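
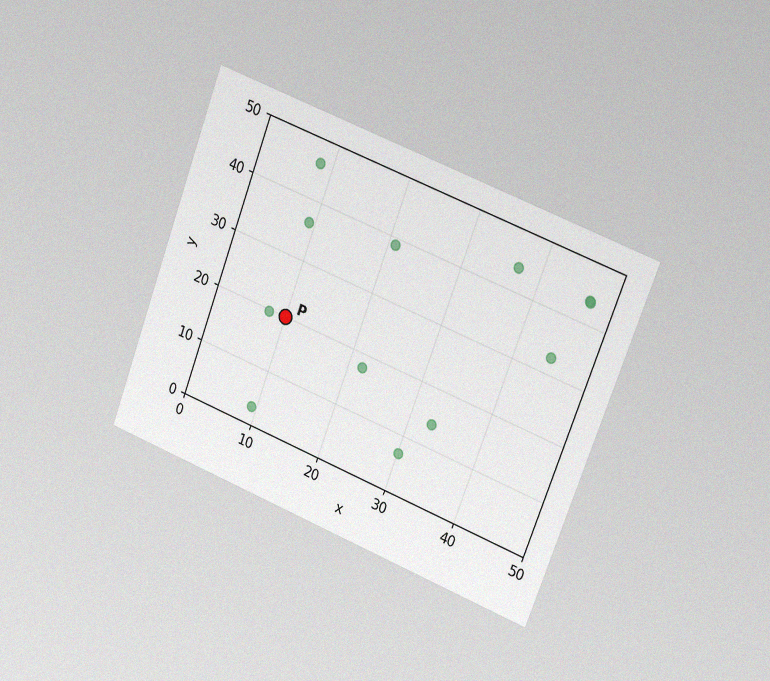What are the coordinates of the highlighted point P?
The chart is tilted about 21° clockwise and viewed slightly from the right, with some photo noise. Following the gridlines from P to each axis, P sits at (10, 20).

(10, 20)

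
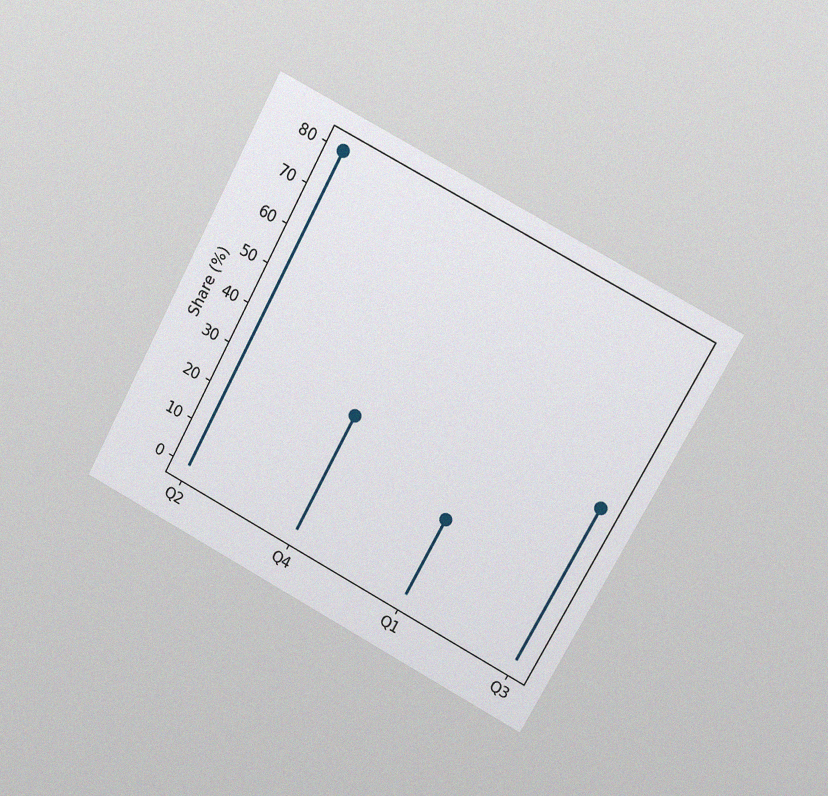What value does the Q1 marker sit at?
20%

The chart is tilted about 28° clockwise and viewed at a slight angle, with some photo noise. The Q1 marker sits at 20%.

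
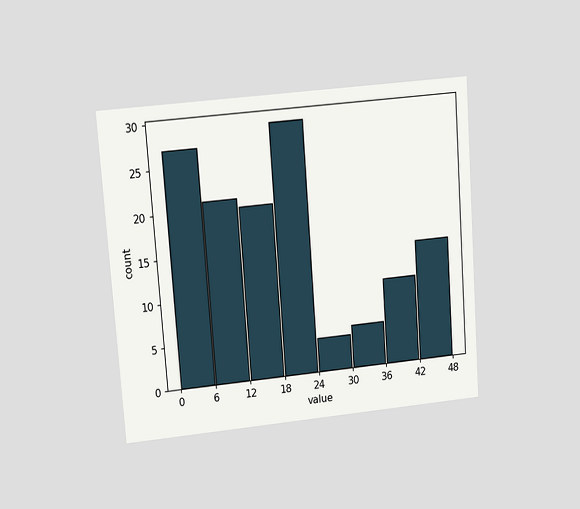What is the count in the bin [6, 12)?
The chart is tilted about 4° counter-clockwise and viewed at a slight angle. The [6, 12) bin has height 21.

21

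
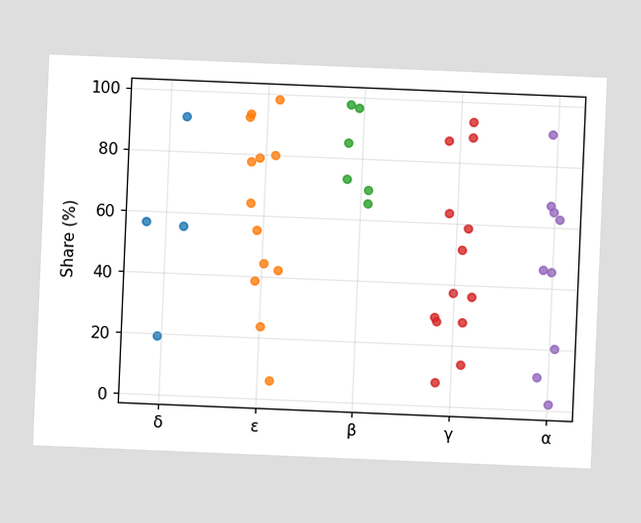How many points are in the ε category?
The chart is tilted about 2° clockwise. Counting the markers in the ε column gives 13.

13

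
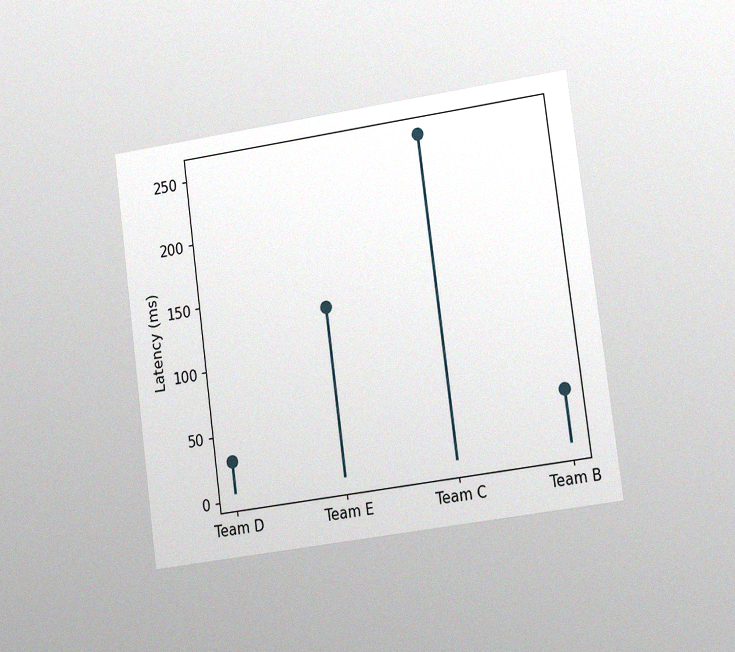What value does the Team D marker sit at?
The chart is tilted about 8° counter-clockwise and viewed slightly from the right, with some photo noise. The Team D marker sits at 30ms.

30ms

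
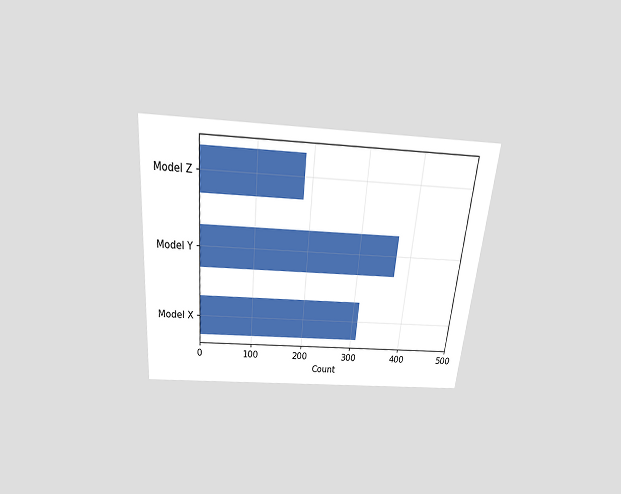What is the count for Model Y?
The chart is tilted about 5° clockwise and viewed slightly from above. Reading along the chart's x-axis, the Model Y bar reaches 372.

372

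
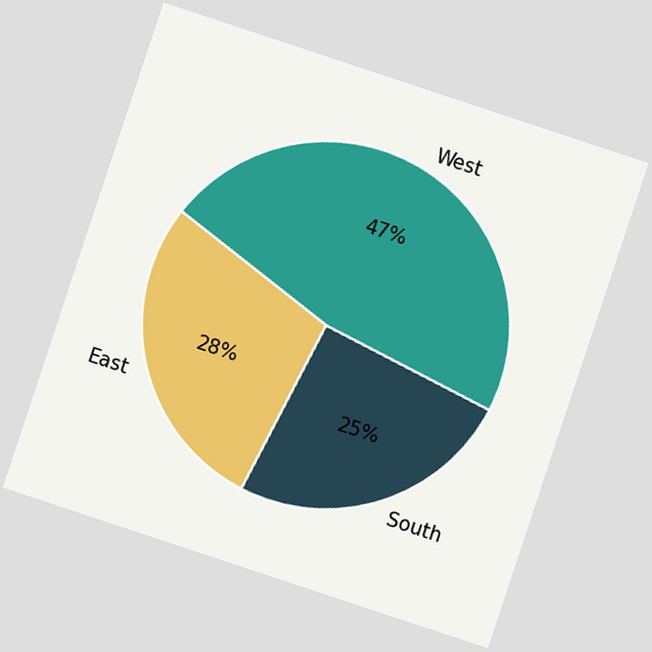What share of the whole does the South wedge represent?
The chart is tilted about 18° clockwise. The South slice takes up 25% of the pie.

25%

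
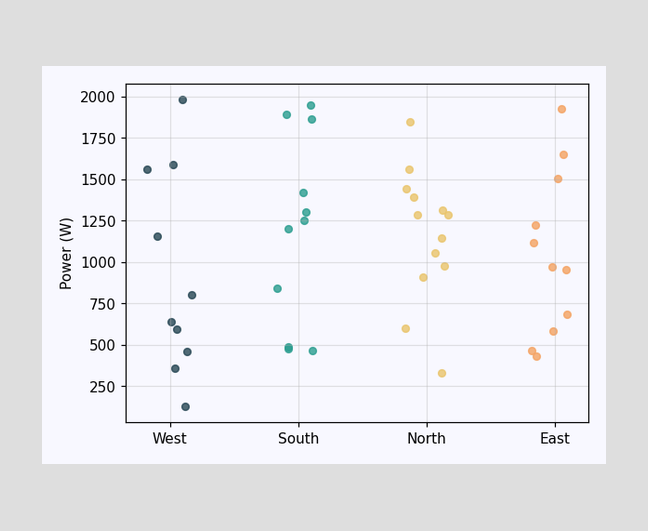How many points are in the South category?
11

Counting the markers in the South column gives 11.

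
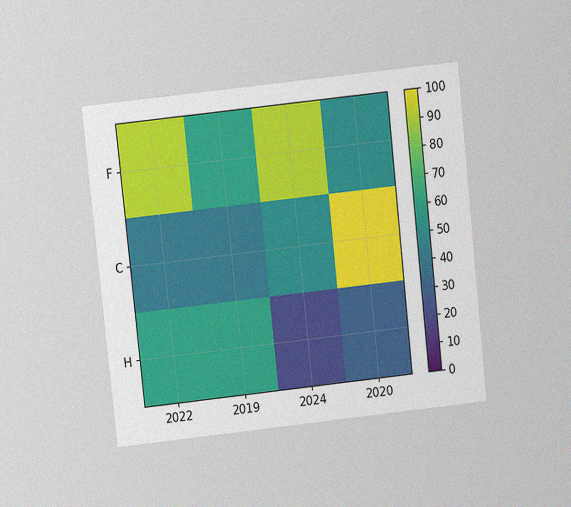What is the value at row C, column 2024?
50

The chart is tilted about 6° counter-clockwise and viewed slightly from above, with some photo noise. Matching cell (C, 2024) against the colorbar gives 50.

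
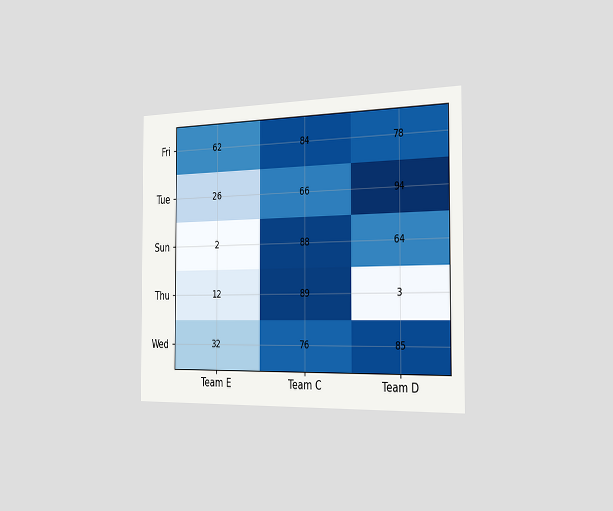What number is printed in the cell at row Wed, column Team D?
The chart is viewed slightly from the right. The (Wed, Team D) cell reads 85.

85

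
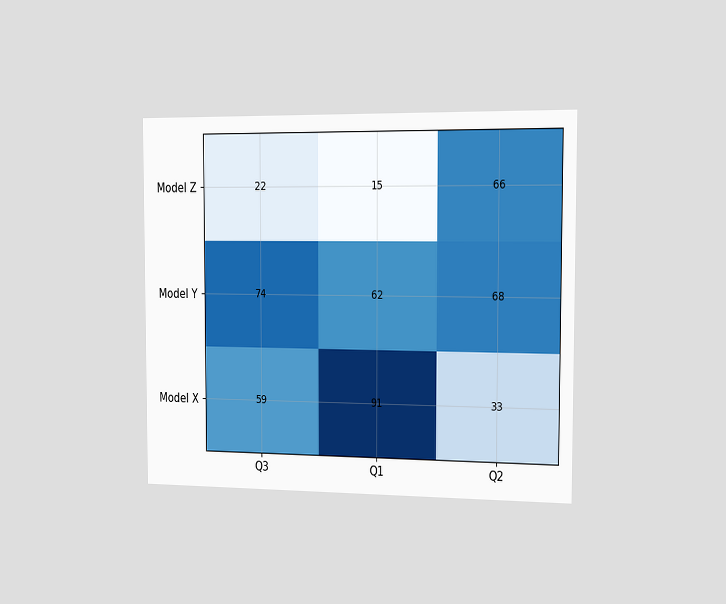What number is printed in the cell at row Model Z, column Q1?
The chart is viewed slightly from the right. The (Model Z, Q1) cell reads 15.

15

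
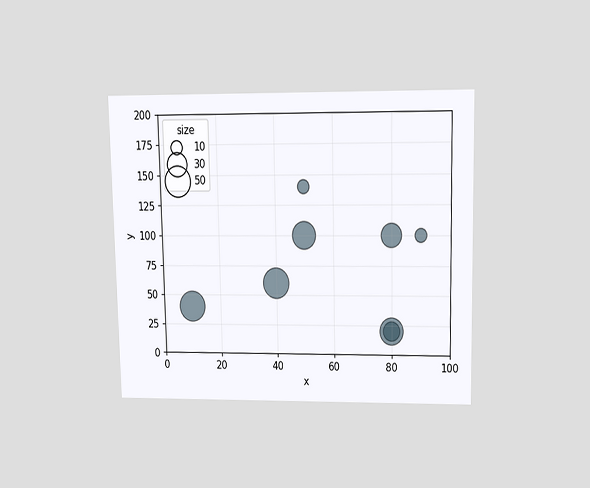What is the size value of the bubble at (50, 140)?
The chart is viewed slightly from above. Matching the bubble at (50, 140) against the size legend gives 10.

10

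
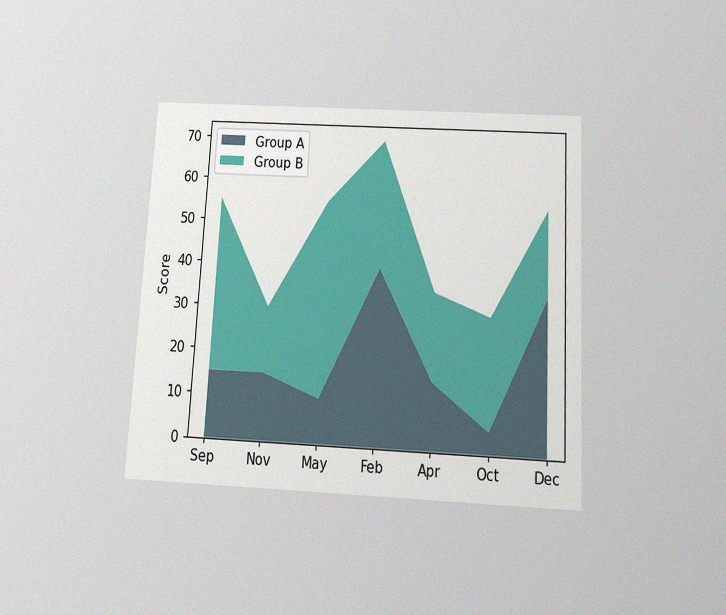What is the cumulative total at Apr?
35

The chart is tilted about 3° clockwise and viewed slightly from below, with some photo noise. The stacked total at Apr reaches 35.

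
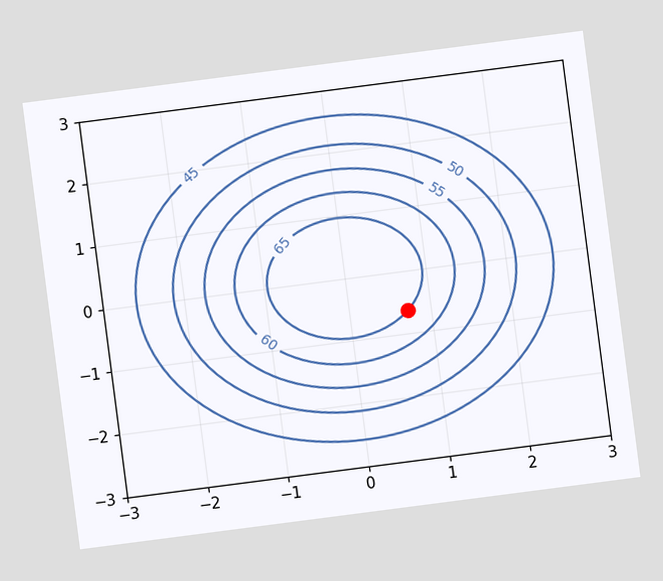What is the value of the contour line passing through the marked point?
65

The chart is tilted about 7° counter-clockwise. The marked point sits on the contour labelled 65.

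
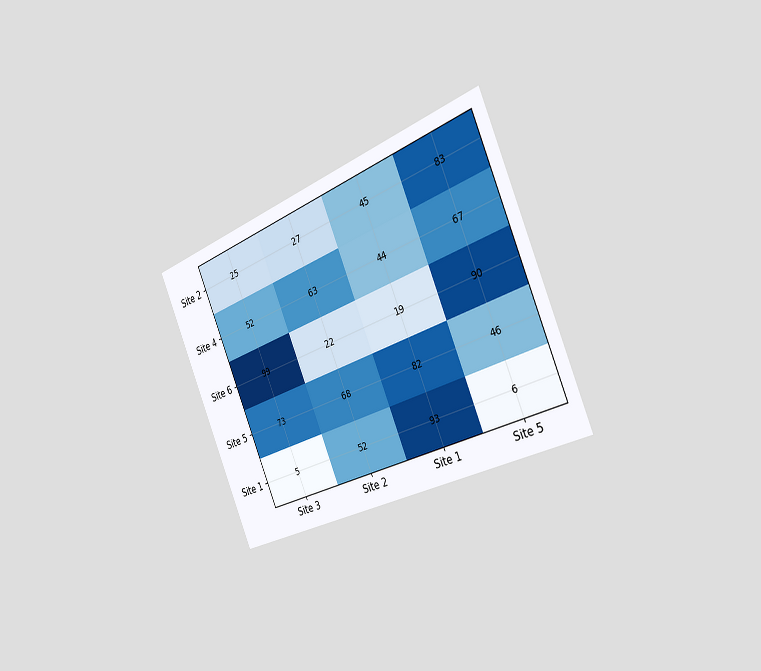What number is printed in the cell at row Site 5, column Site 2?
68

The chart is tilted about 23° counter-clockwise and viewed slightly from the right. The (Site 5, Site 2) cell reads 68.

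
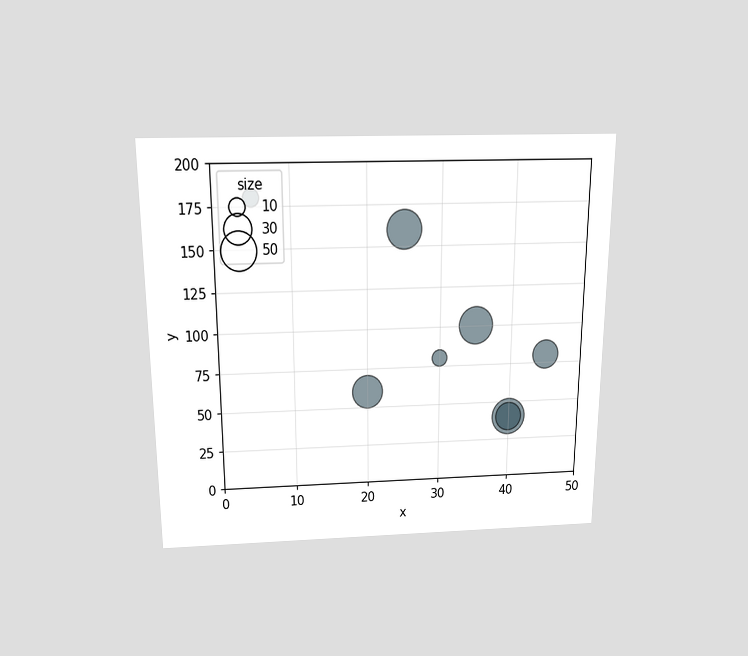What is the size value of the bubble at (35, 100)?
50

The chart is viewed slightly from above. Matching the bubble at (35, 100) against the size legend gives 50.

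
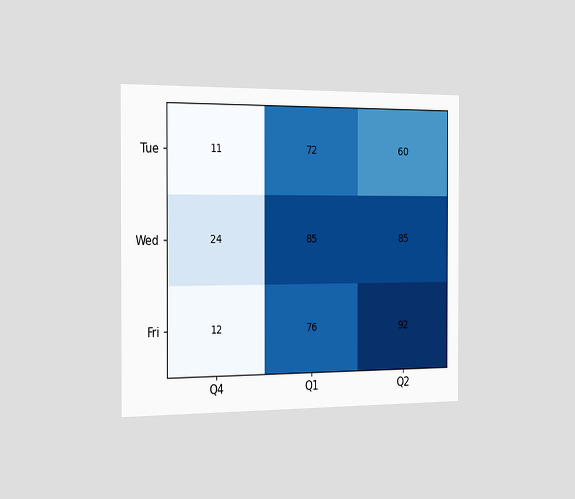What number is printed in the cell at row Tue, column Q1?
72

The chart is viewed slightly from the left. The (Tue, Q1) cell reads 72.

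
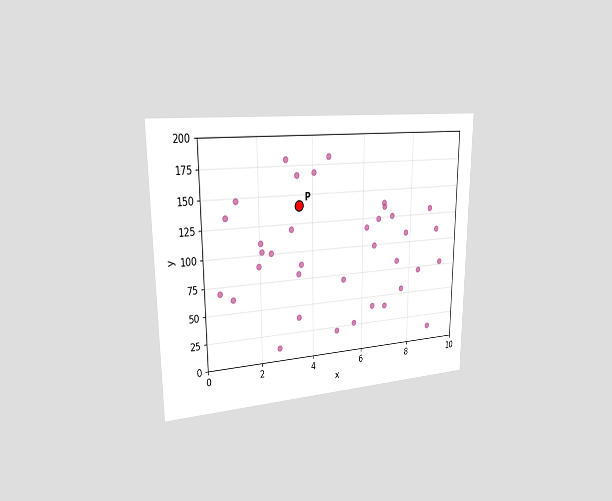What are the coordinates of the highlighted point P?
The chart is viewed slightly from the left. Following the gridlines from P to each axis, P sits at (3.5, 140).

(3.5, 140)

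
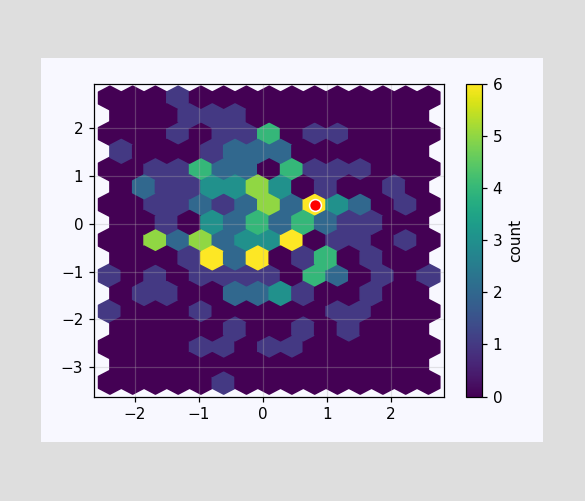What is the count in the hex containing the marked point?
6

The marked hex reads 6 on the colorbar.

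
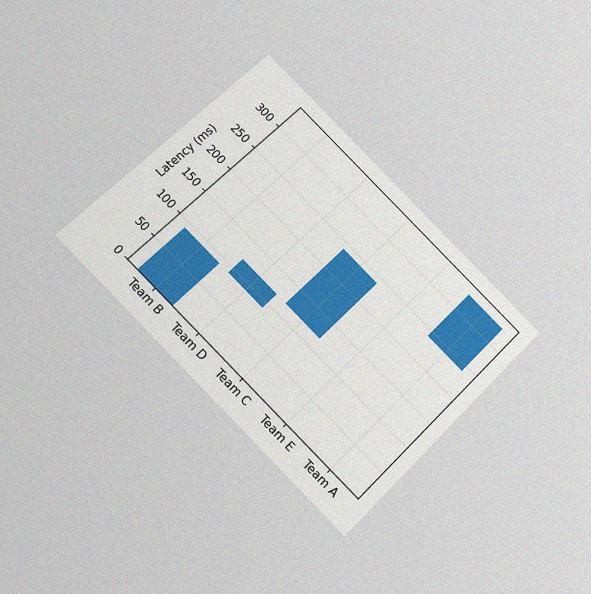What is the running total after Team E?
240ms

The chart is tilted about 45° clockwise and viewed at a slight angle, with some photo noise. After Team E the running total reaches 240ms.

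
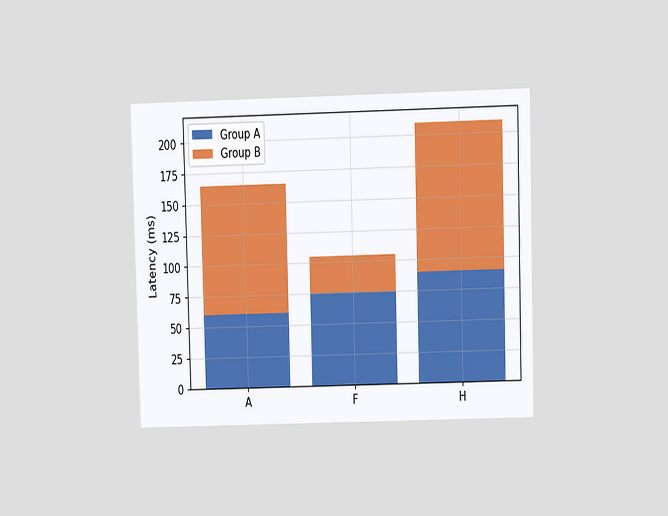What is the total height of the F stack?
The chart is viewed at a slight angle. The F stack's top reaches 105ms on the y-axis.

105ms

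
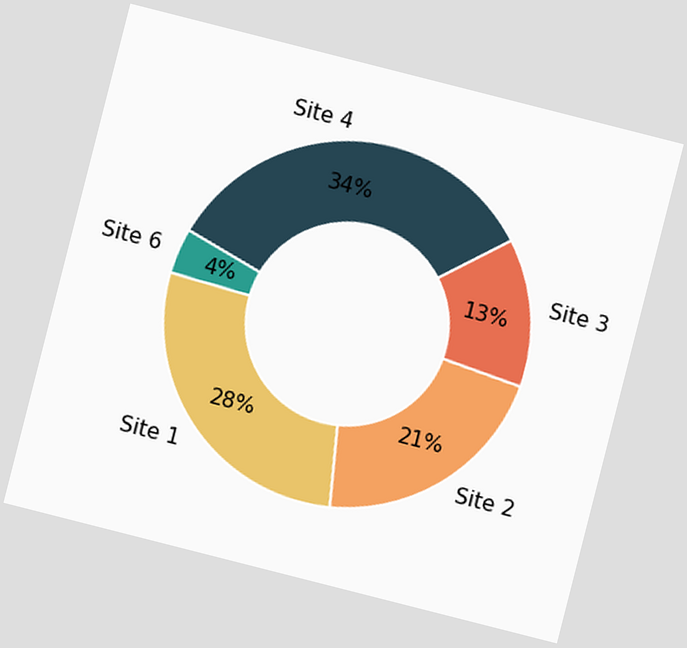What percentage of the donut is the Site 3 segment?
13%

The chart is tilted about 14° clockwise. The Site 3 segment takes up 13% of the ring.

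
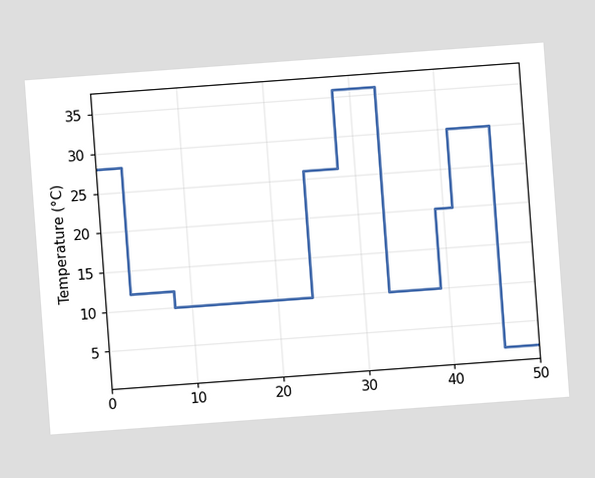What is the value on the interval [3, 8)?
12°C

The chart is tilted about 4° counter-clockwise. On [3, 8) the step sits at 12°C.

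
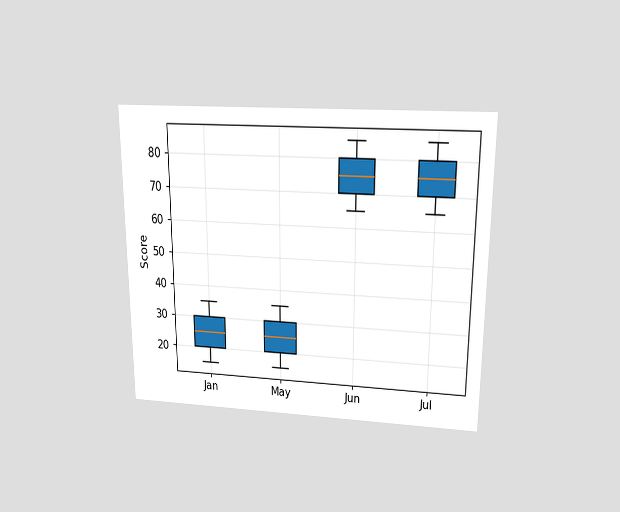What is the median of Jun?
The chart is viewed slightly from above. The median line in the Jun box sits at 75.

75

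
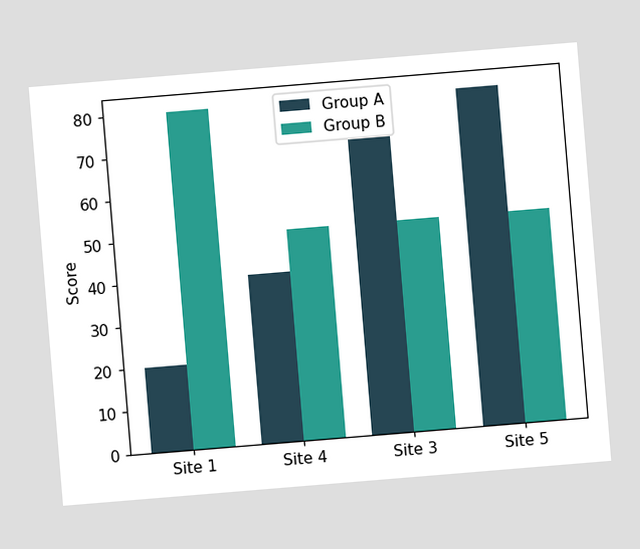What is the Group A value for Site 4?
The chart is tilted about 5° counter-clockwise. The Group A bar at Site 4 reaches 40 on the y-axis.

40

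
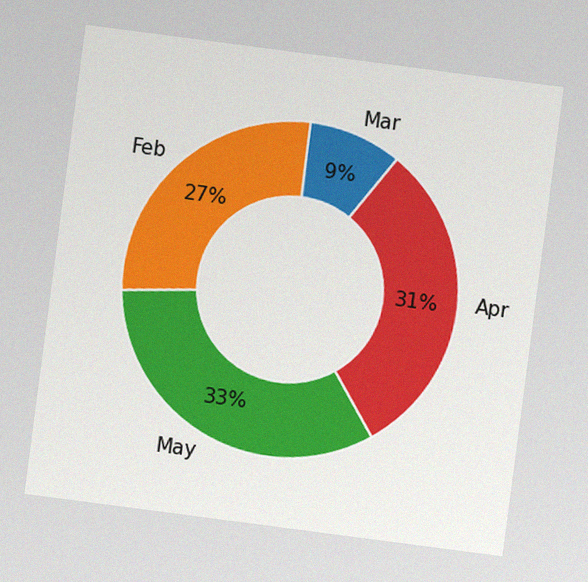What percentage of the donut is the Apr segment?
31%

The chart is tilted about 7° clockwise, with some photo noise. The Apr segment takes up 31% of the ring.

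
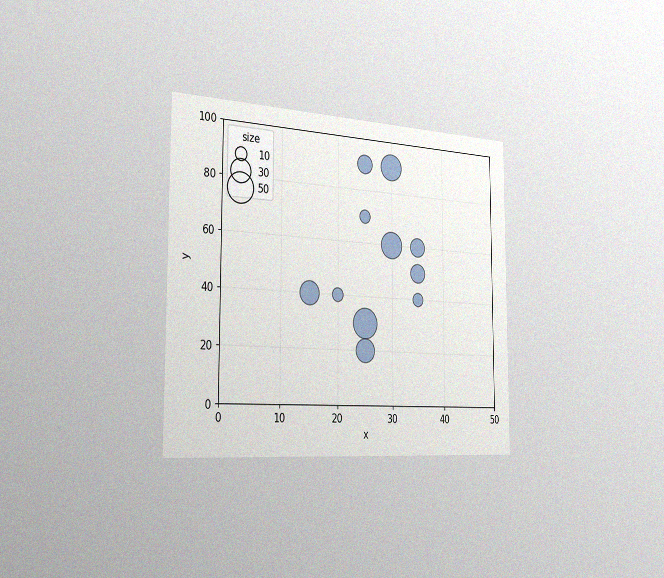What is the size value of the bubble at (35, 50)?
20

The chart is viewed slightly from the left, with some photo noise. Matching the bubble at (35, 50) against the size legend gives 20.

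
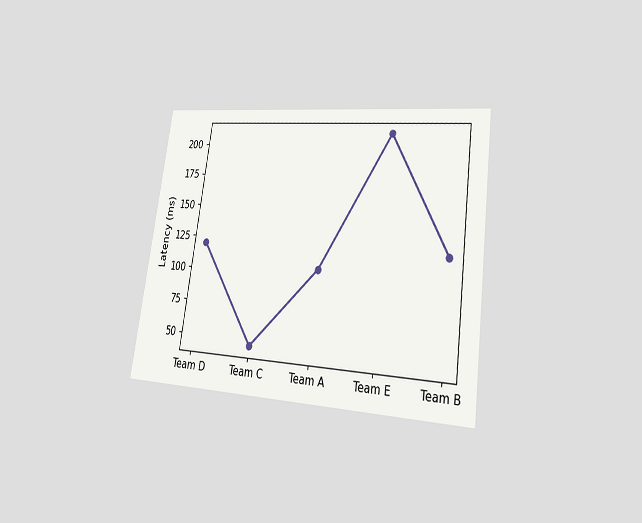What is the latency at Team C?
45ms

The chart is tilted about 8° clockwise and viewed at a slight angle. At Team C, the line is at 45ms.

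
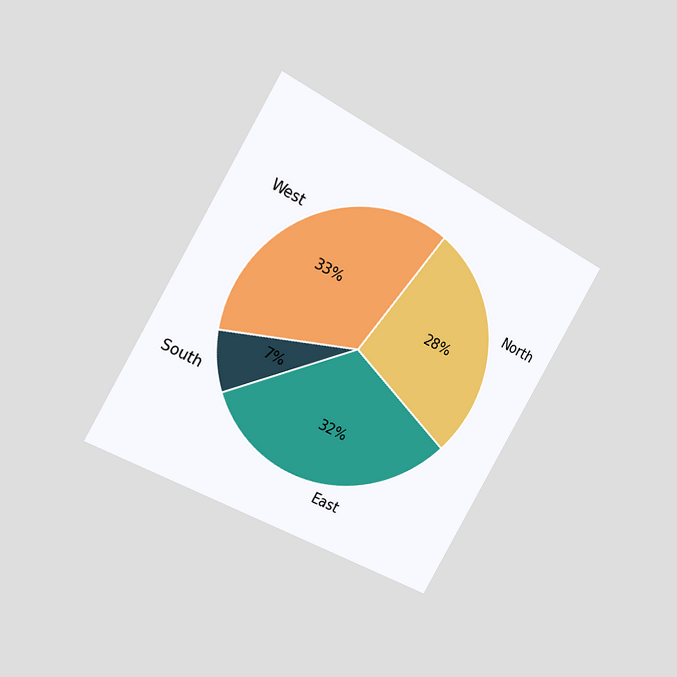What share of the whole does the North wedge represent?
The chart is tilted about 30° clockwise and viewed slightly from the left. The North slice takes up 28% of the pie.

28%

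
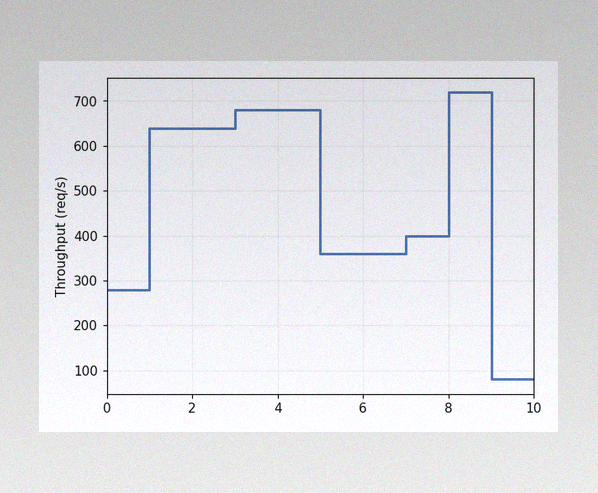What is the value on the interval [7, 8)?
The image has some photo noise and uneven lighting. On [7, 8) the step sits at 400req/s.

400req/s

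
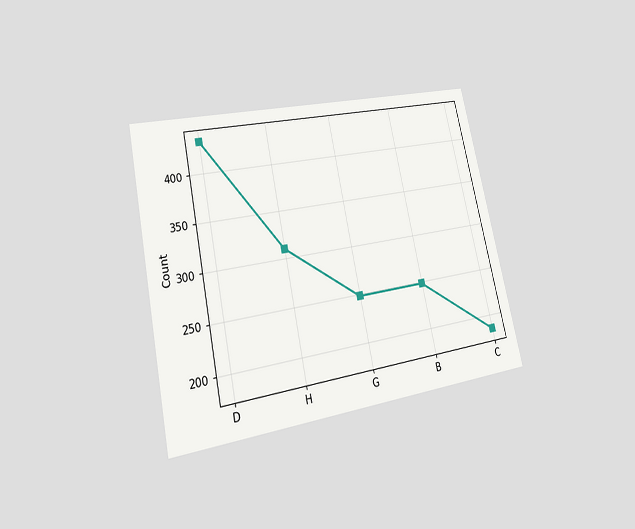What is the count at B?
248

The chart is tilted about 12° counter-clockwise and viewed at a slight angle. At B, the line is at 248.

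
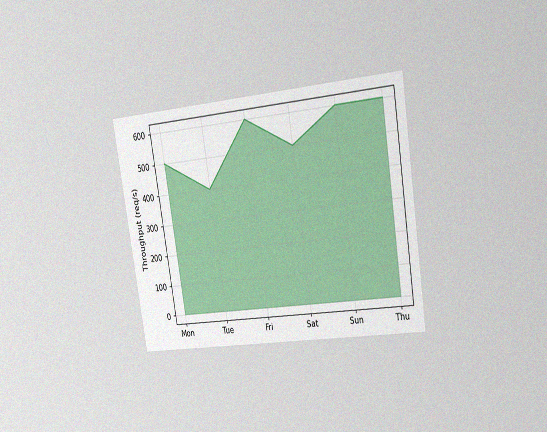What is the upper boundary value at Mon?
500req/s

The chart is tilted about 9° counter-clockwise and viewed slightly from the right, with some photo noise. At Mon the upper boundary is at 500req/s.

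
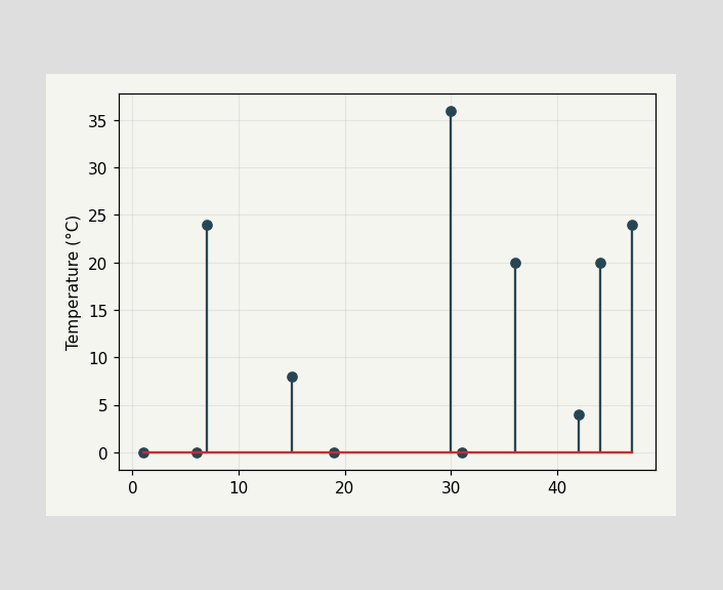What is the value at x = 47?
The stem at x=47 reaches 24°C.

24°C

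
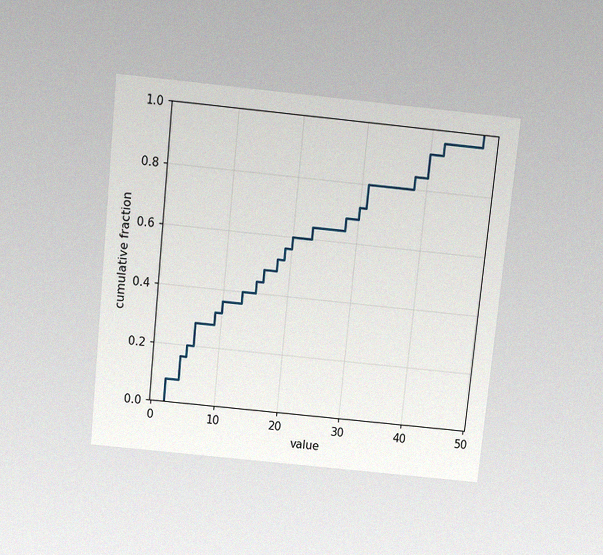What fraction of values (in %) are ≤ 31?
80%

The chart is tilted about 6° clockwise and viewed slightly from above, with some photo noise. At x=31 the ECDF step is at 80%.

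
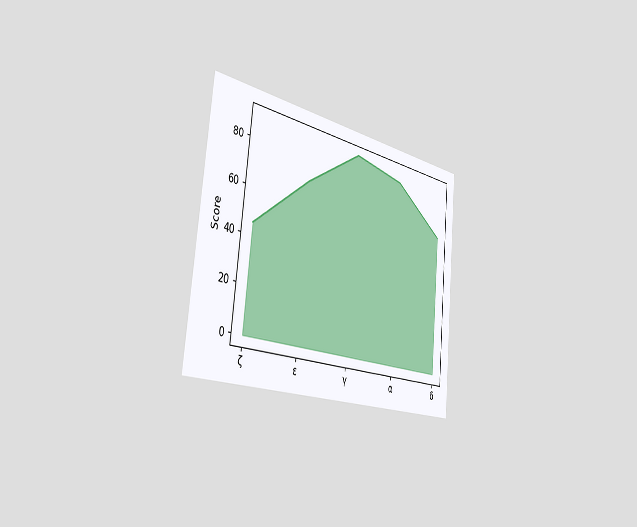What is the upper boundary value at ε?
70

The chart is tilted about 6° clockwise and viewed slightly from the left. At ε the upper boundary is at 70.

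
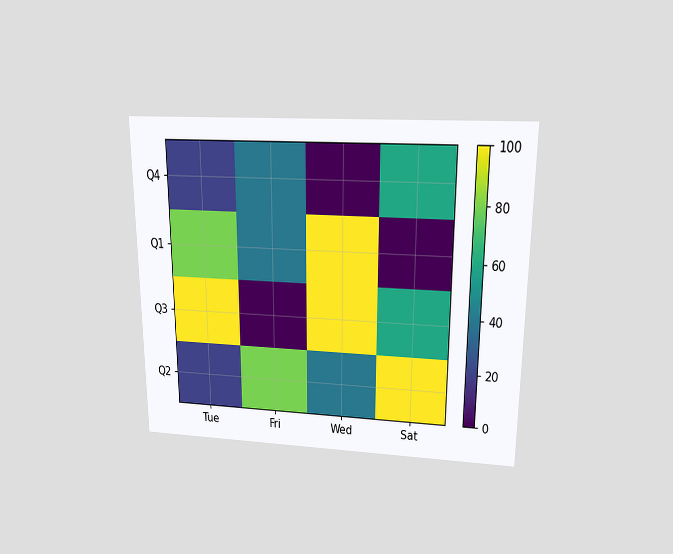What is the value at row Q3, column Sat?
The chart is viewed slightly from above. Matching cell (Q3, Sat) against the colorbar gives 60.

60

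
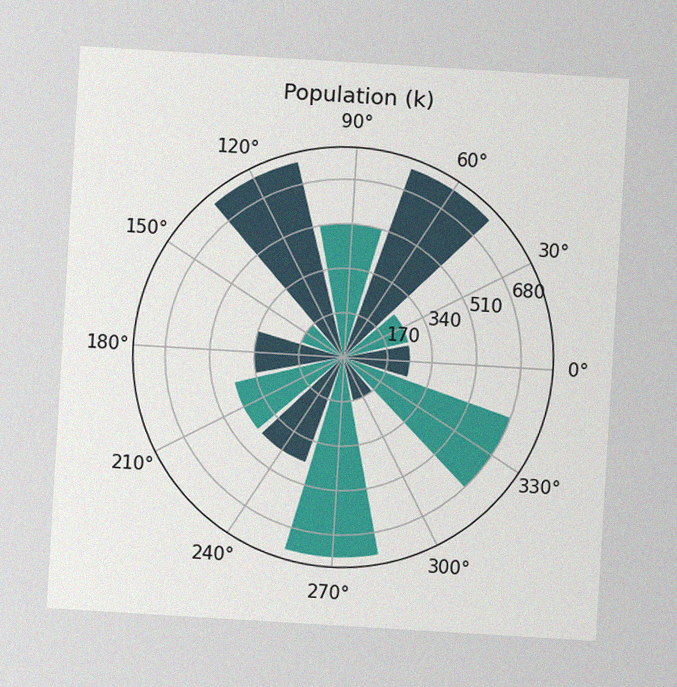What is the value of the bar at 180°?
340k

The chart is tilted about 3° clockwise, with some photo noise. The bar at 180° reaches 340k on the radial axis.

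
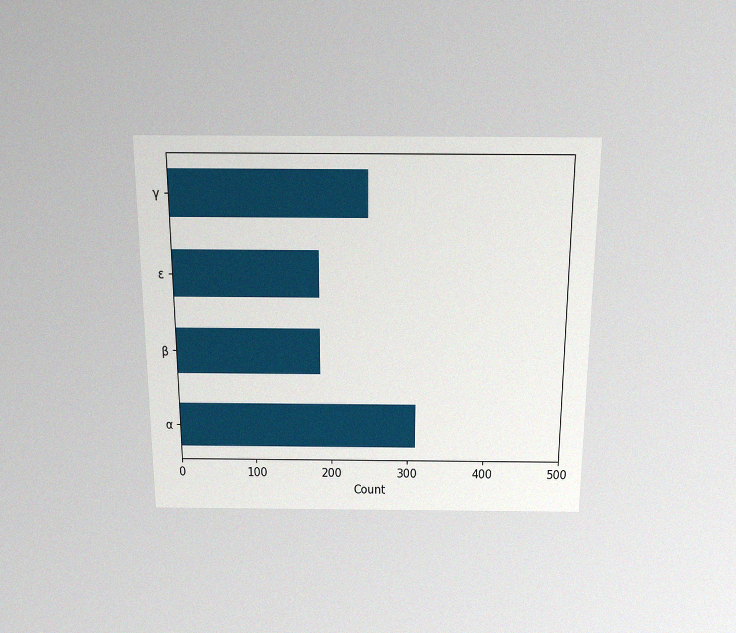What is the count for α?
The chart is viewed slightly from above, with some photo noise. Reading along the chart's x-axis, the α bar reaches 310.

310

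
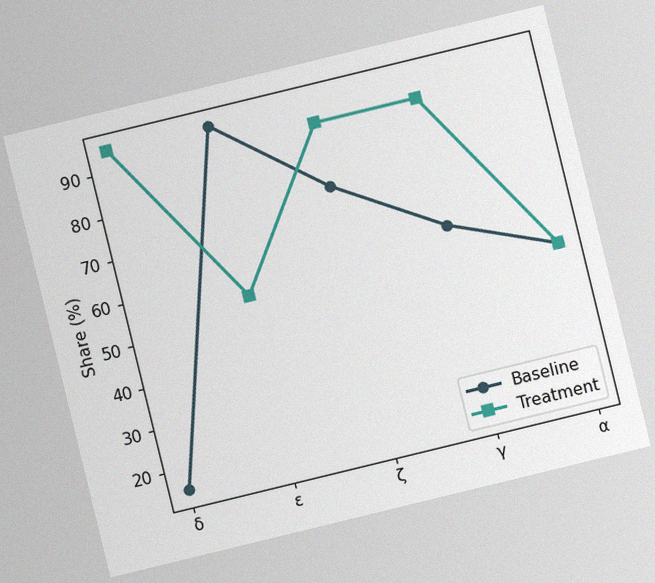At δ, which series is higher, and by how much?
The chart is tilted about 14° counter-clockwise, with some photo noise. At δ, Treatment sits above the other line by 80%.

Treatment, by 80%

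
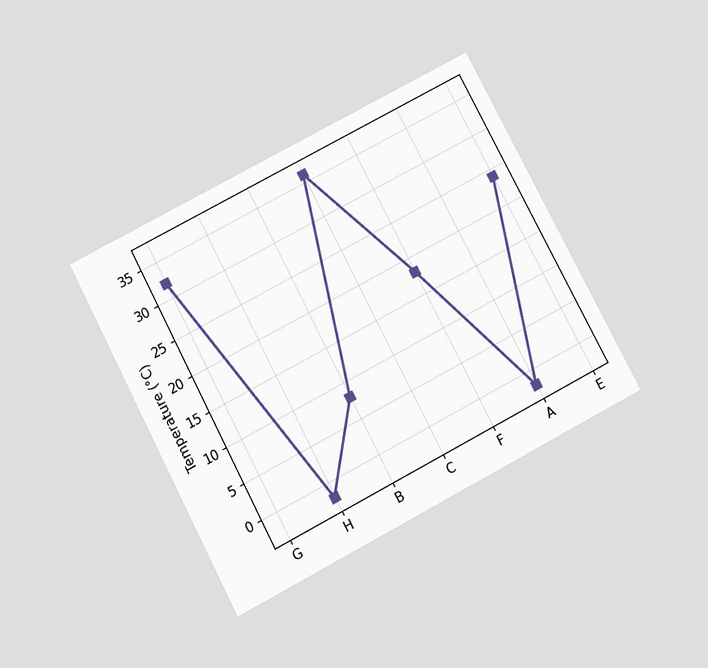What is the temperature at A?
-2°C

The chart is tilted about 28° counter-clockwise and viewed slightly from below. At A, the line is at -2°C.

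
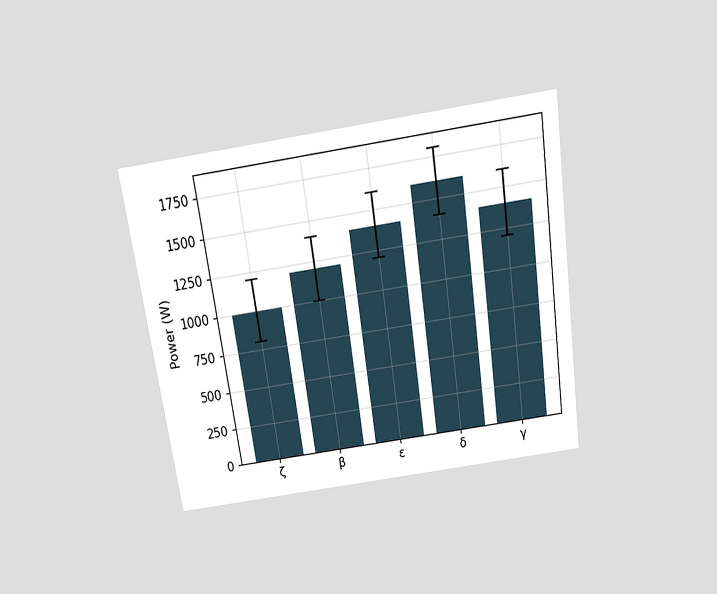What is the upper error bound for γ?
The chart is tilted about 8° counter-clockwise and viewed slightly from above. The γ bar's upper whisker reaches 1600W.

1600W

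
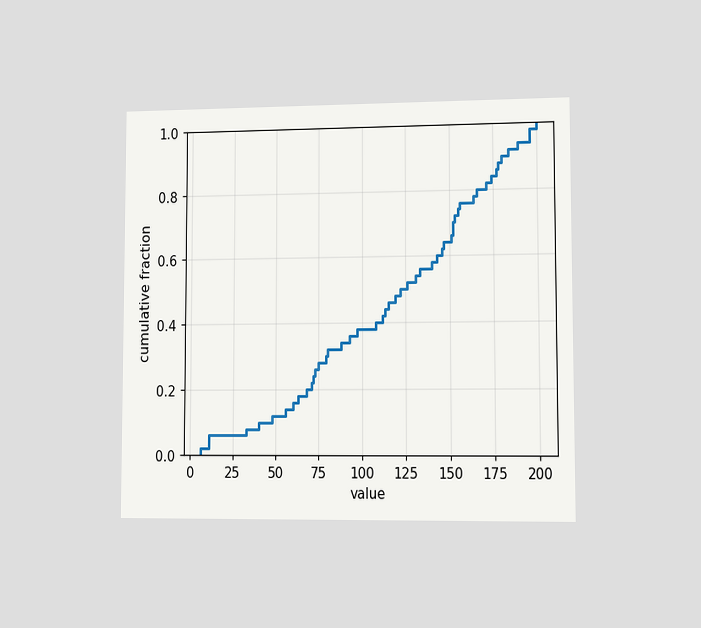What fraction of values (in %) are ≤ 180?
90%

The chart is viewed slightly from the right. At x=180 the ECDF step is at 90%.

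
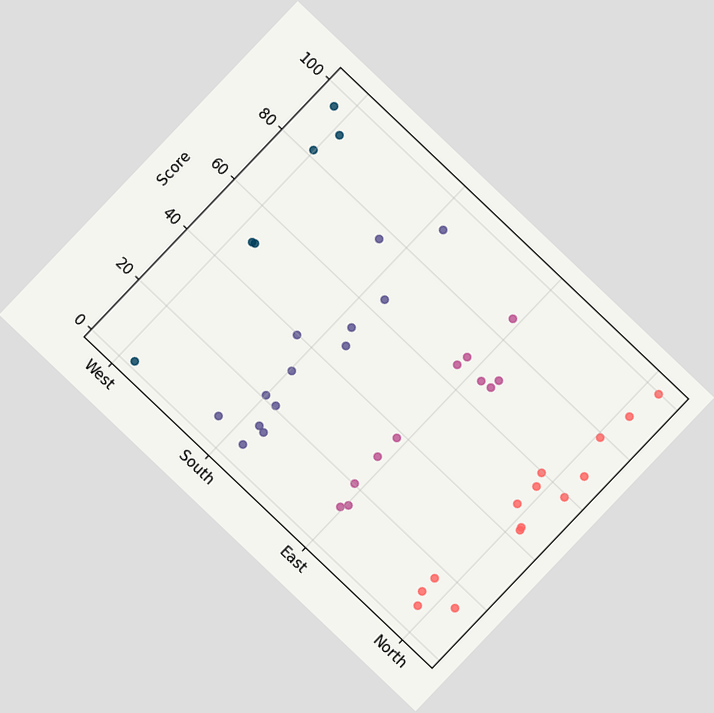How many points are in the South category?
13

The chart is tilted about 44° clockwise. Counting the markers in the South column gives 13.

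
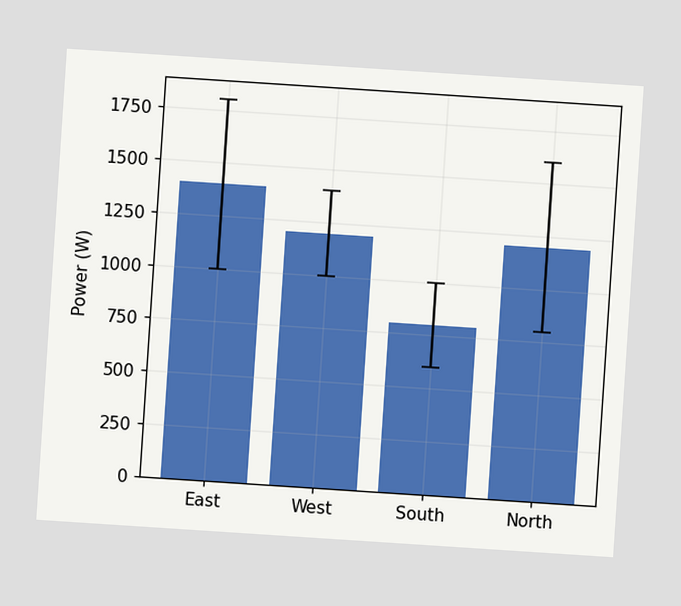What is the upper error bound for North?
1600W

The chart is tilted about 4° clockwise. The North bar's upper whisker reaches 1600W.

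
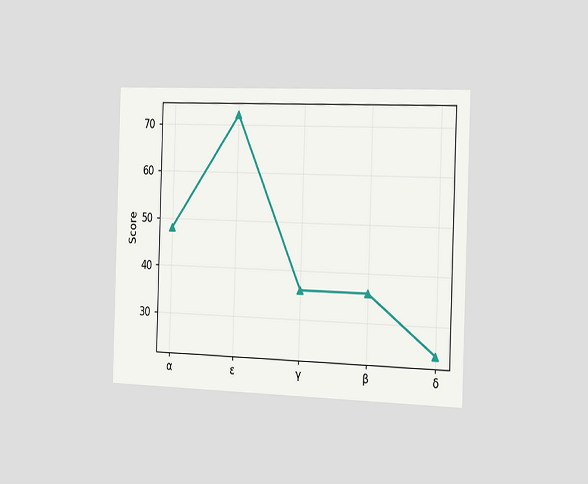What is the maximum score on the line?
The chart is viewed slightly from the right. The highest point is at ε, and reading across to the y-axis gives 72.

72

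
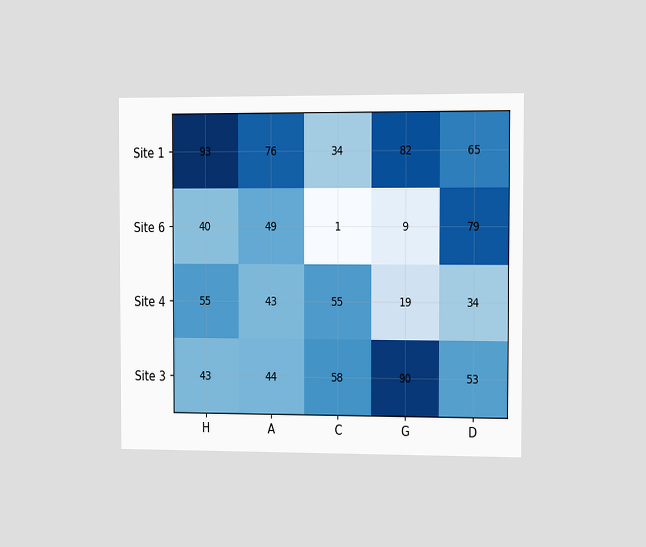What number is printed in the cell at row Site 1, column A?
76

The chart is viewed slightly from the right. The (Site 1, A) cell reads 76.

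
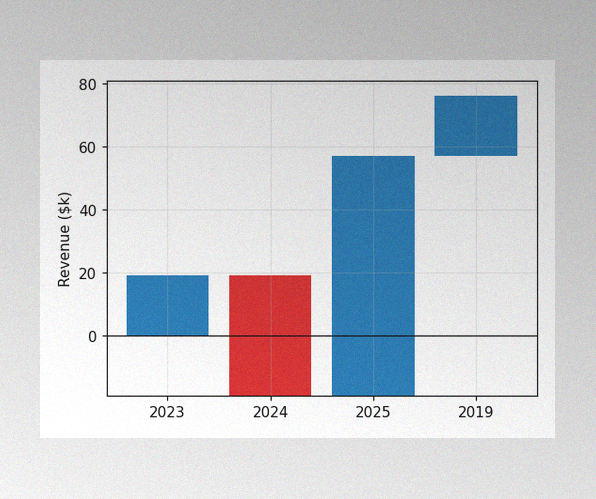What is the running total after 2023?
The image has some photo noise and uneven lighting. After 2023 the running total reaches $19k.

$19k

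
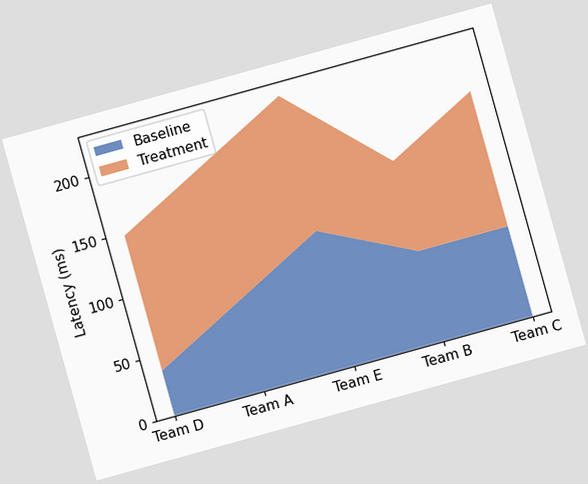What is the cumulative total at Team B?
148ms

The chart is tilted about 16° counter-clockwise. The stacked total at Team B reaches 148ms.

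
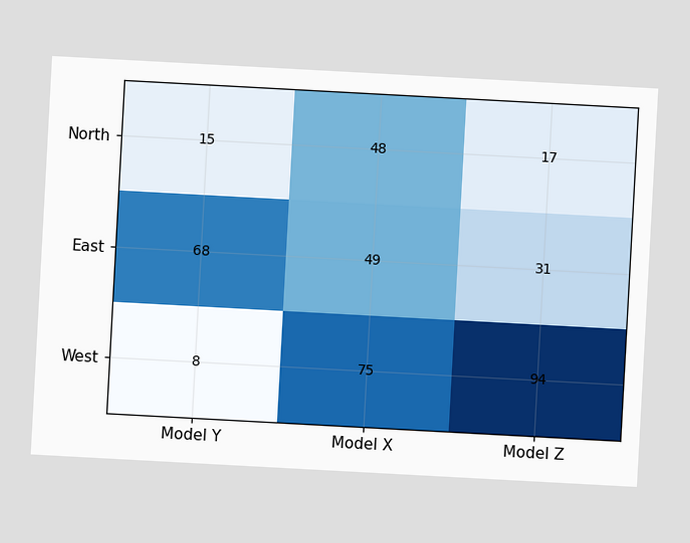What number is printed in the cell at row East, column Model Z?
31

The chart is tilted about 3° clockwise. The (East, Model Z) cell reads 31.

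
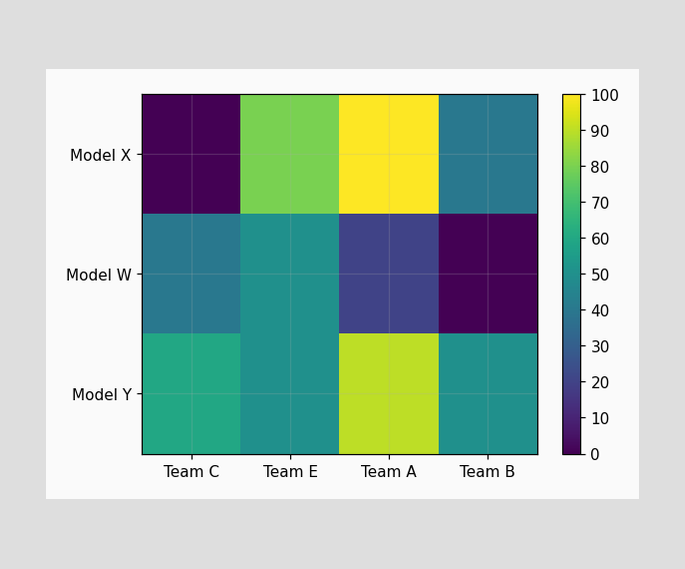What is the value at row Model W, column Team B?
Matching cell (Model W, Team B) against the colorbar gives 0.

0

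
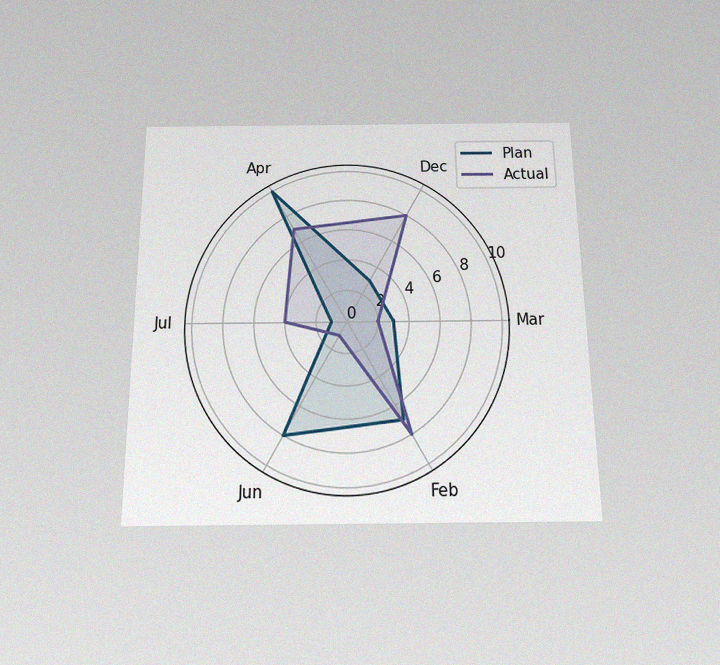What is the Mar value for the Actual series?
2

The chart is viewed slightly from below, with some photo noise. On the Mar axis, Actual reaches 2.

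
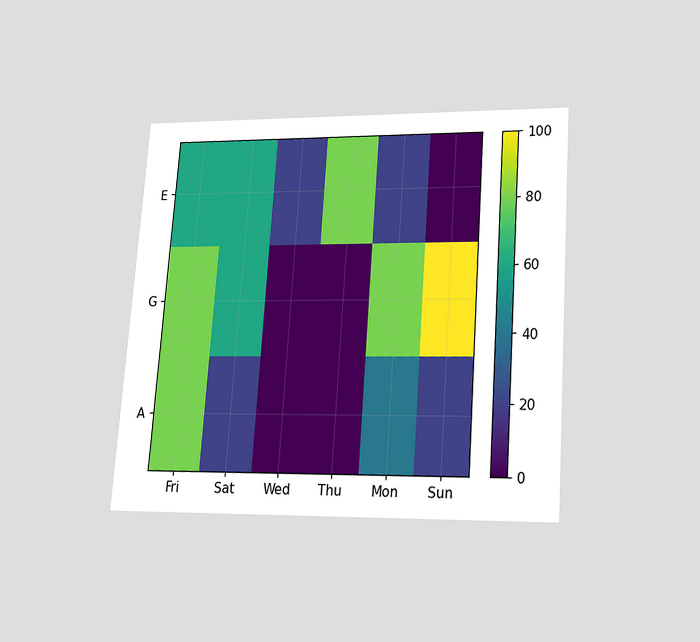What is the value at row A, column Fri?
The chart is tilted about 4° clockwise and viewed slightly from below. Matching cell (A, Fri) against the colorbar gives 80.

80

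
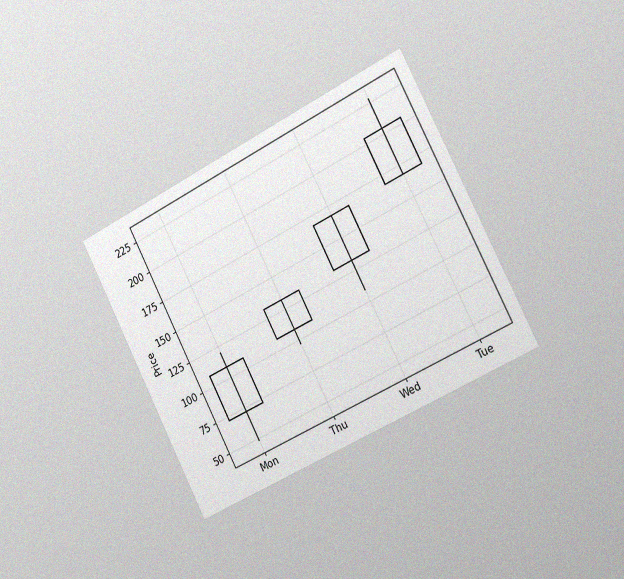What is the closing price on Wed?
The chart is tilted about 27° counter-clockwise and viewed slightly from the right, with some photo noise. The Wed candle closes at 168.

168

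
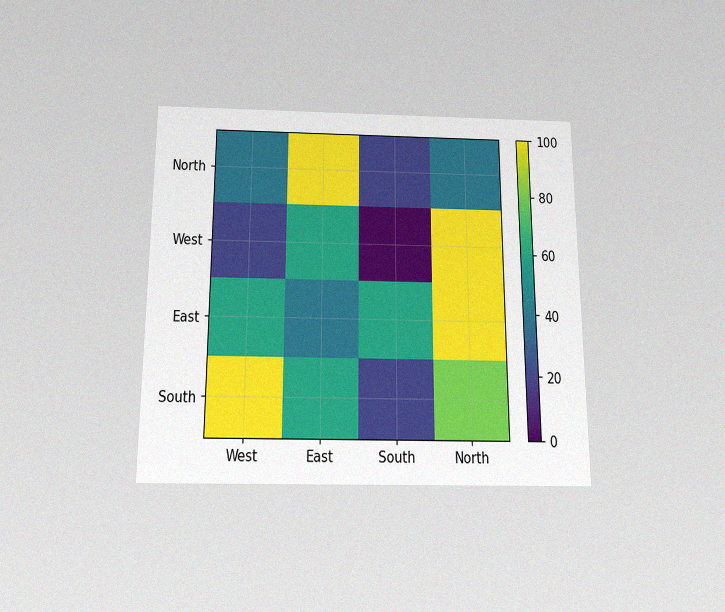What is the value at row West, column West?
The chart is viewed slightly from below, with some photo noise. Matching cell (West, West) against the colorbar gives 20.

20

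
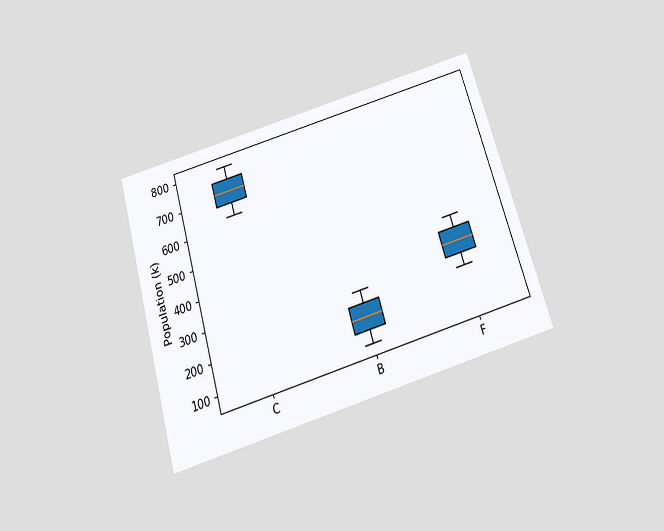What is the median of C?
The chart is tilted about 17° counter-clockwise and viewed slightly from below. The median line in the C box sits at 714k.

714k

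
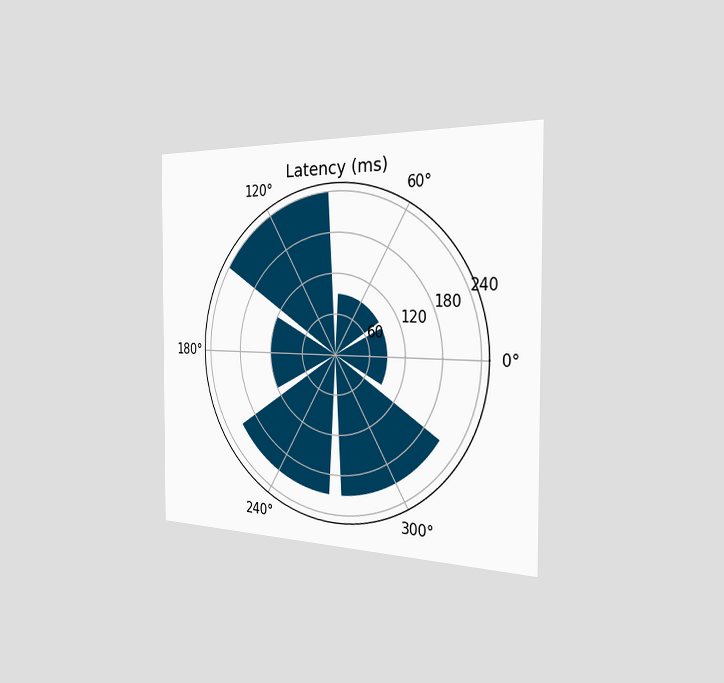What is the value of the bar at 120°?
The chart is viewed slightly from the right. The bar at 120° reaches 240ms on the radial axis.

240ms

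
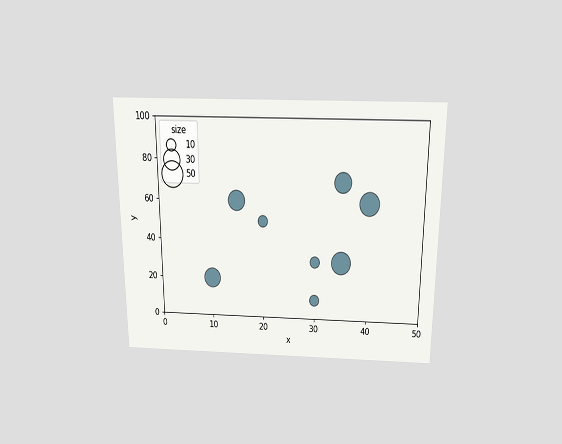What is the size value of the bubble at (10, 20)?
The chart is viewed slightly from above. Matching the bubble at (10, 20) against the size legend gives 30.

30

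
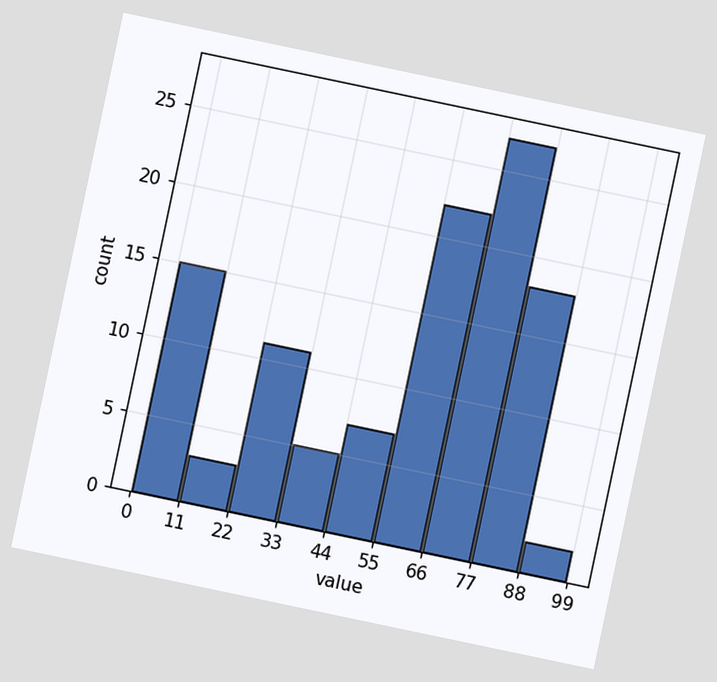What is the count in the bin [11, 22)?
3

The chart is tilted about 12° clockwise. The [11, 22) bin has height 3.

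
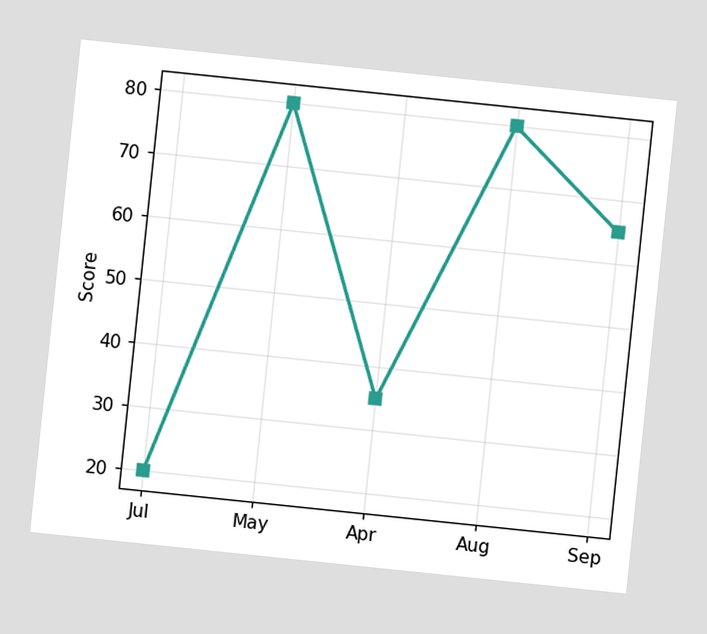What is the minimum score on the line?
20

The chart is tilted about 6° clockwise. The lowest point is at Jul, and reading across to the y-axis gives 20.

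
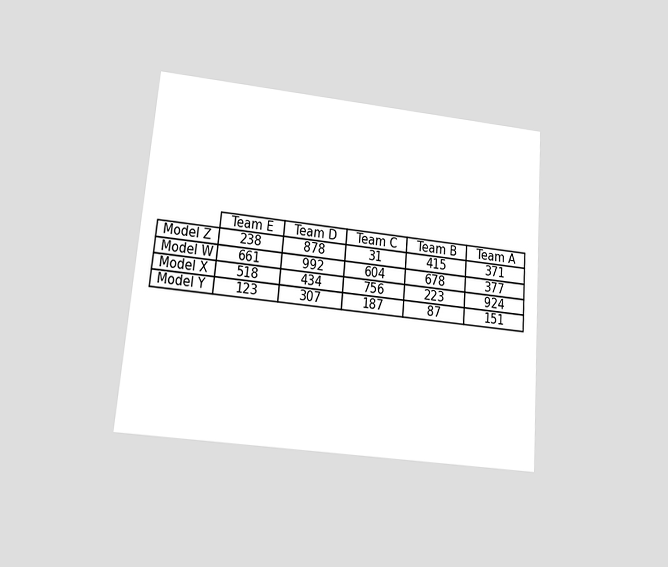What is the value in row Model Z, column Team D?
The chart is tilted about 5° clockwise and viewed at a slight angle. The (Model Z, Team D) cell reads 878.

878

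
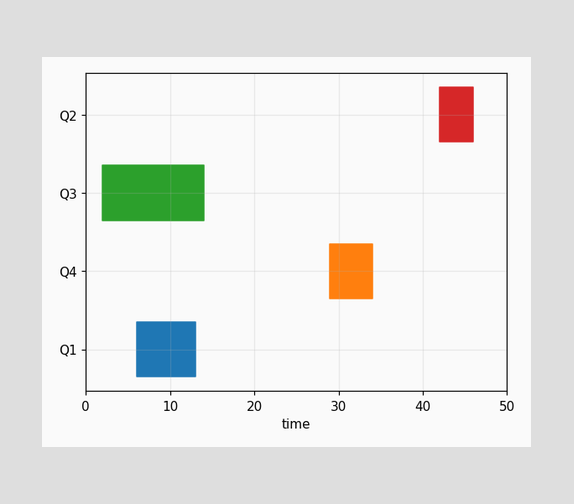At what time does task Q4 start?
The Q4 bar begins at t=29.

29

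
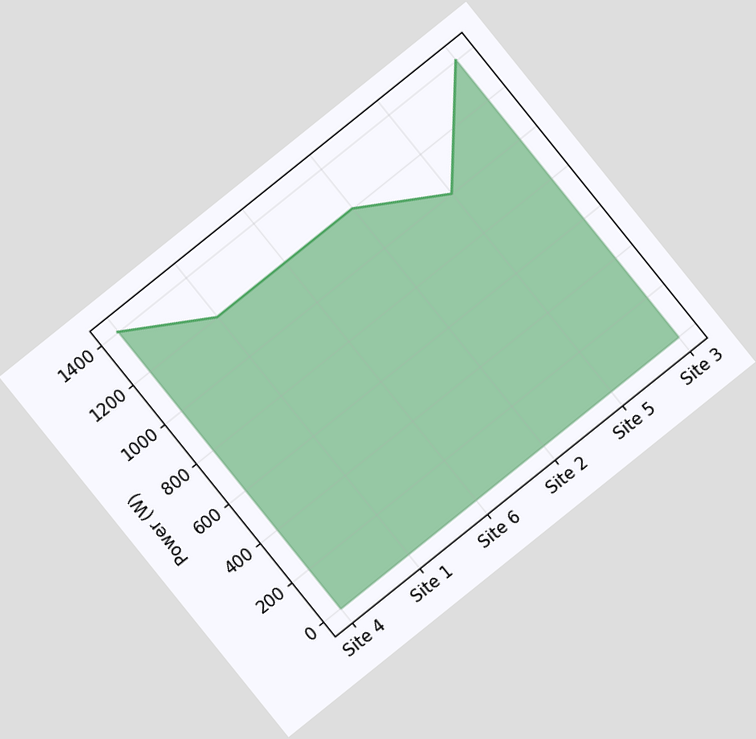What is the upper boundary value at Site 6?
1200W

The chart is tilted about 39° counter-clockwise. At Site 6 the upper boundary is at 1200W.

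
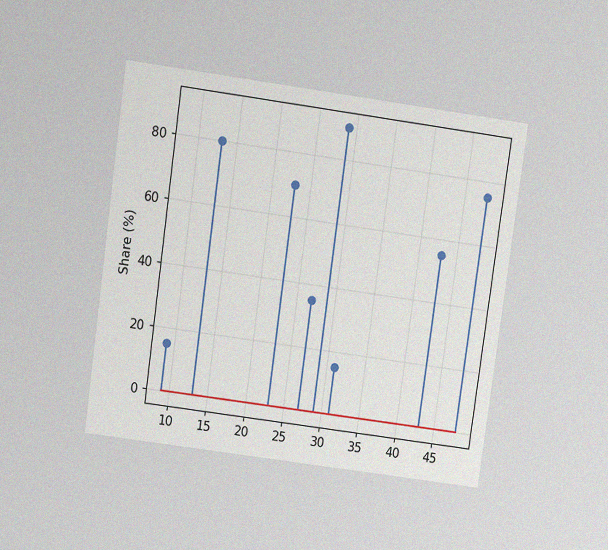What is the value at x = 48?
The chart is tilted about 8° clockwise and viewed at a slight angle, with some photo noise. The stem at x=48 reaches 75%.

75%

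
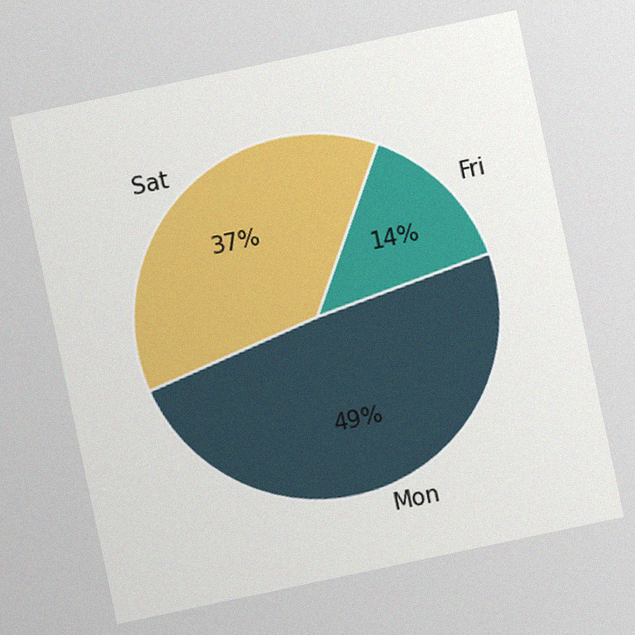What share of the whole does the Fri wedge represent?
14%

The chart is tilted about 12° counter-clockwise, with some photo noise. The Fri slice takes up 14% of the pie.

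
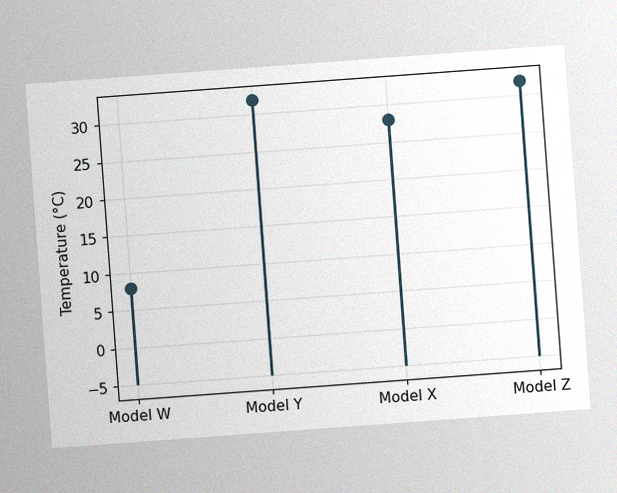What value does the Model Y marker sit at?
32°C

The chart is tilted about 4° counter-clockwise, with some photo noise. The Model Y marker sits at 32°C.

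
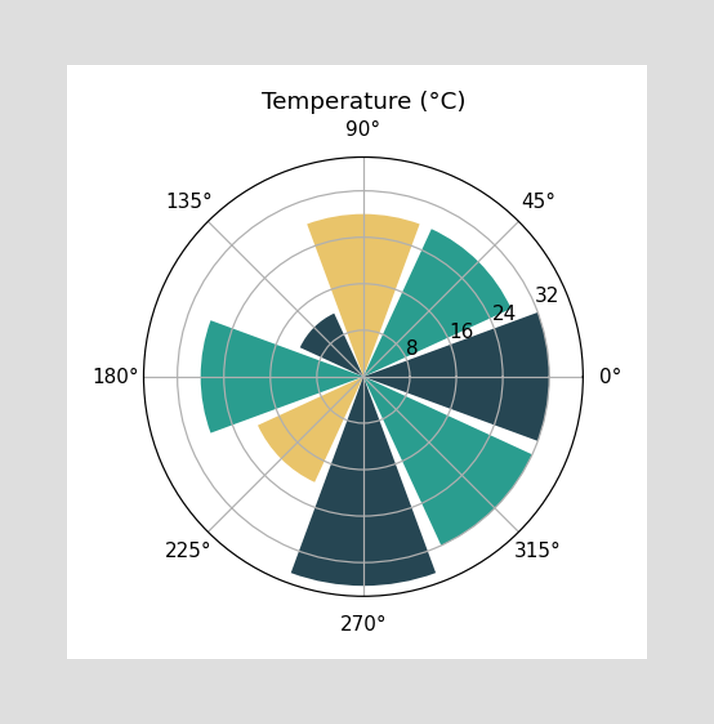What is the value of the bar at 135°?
The bar at 135° reaches 12°C on the radial axis.

12°C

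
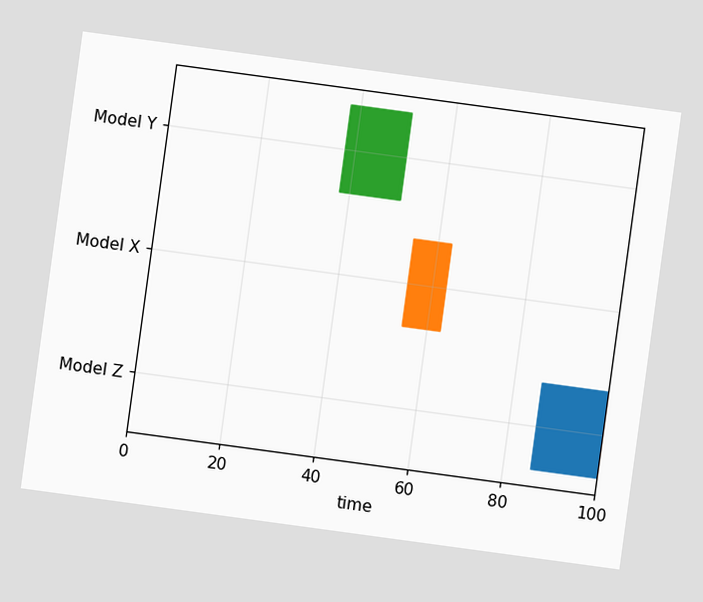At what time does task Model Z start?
86

The chart is tilted about 8° clockwise. The Model Z bar begins at t=86.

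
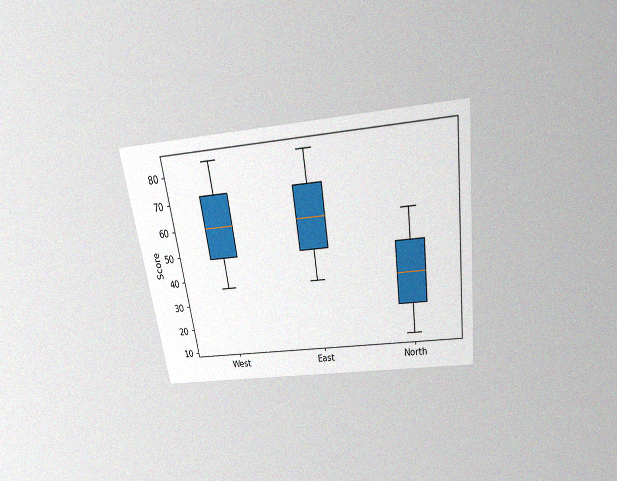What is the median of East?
60

The chart is tilted about 8° counter-clockwise and viewed slightly from above, with some photo noise. The median line in the East box sits at 60.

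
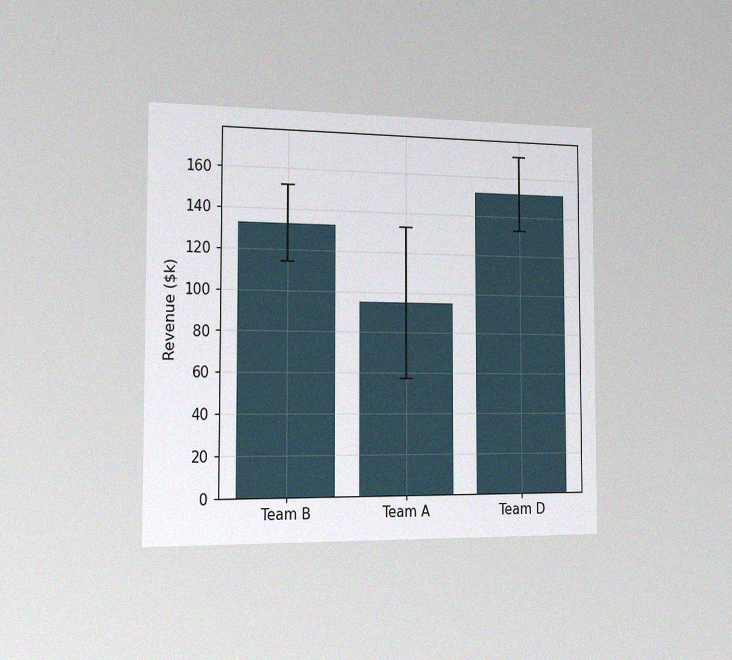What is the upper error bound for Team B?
$152k

The chart is viewed slightly from the left, with some photo noise. The Team B bar's upper whisker reaches $152k.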